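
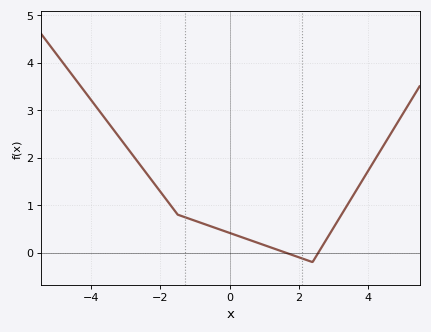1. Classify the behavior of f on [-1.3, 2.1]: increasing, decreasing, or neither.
decreasing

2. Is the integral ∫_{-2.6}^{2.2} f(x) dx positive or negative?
positive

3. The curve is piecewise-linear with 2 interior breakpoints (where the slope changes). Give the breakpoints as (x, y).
(-1.5, 0.8); (2.4, -0.2)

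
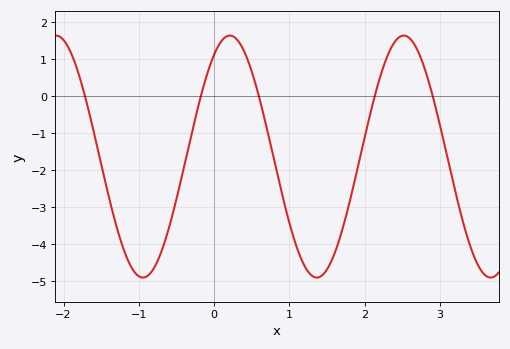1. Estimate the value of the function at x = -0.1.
0.5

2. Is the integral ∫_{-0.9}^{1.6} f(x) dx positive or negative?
negative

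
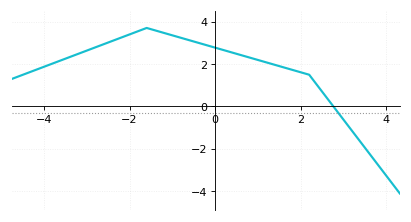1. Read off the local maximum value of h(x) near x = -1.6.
3.7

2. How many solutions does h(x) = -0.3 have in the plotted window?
1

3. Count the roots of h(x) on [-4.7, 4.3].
1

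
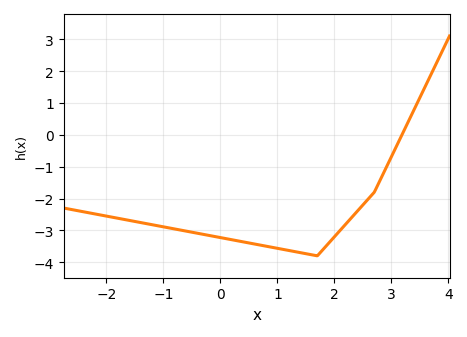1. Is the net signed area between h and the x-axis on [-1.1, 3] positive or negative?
negative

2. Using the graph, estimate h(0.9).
-3.53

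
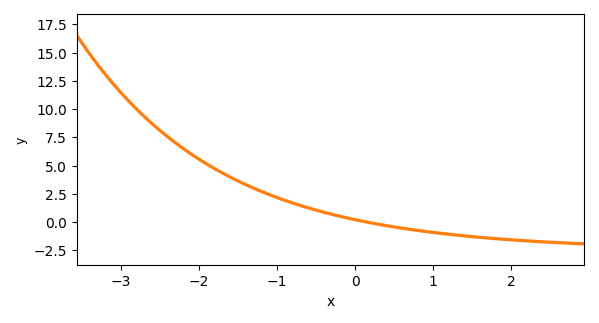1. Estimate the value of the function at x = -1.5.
3.63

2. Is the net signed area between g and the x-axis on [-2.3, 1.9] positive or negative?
positive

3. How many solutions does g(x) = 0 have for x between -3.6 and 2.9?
1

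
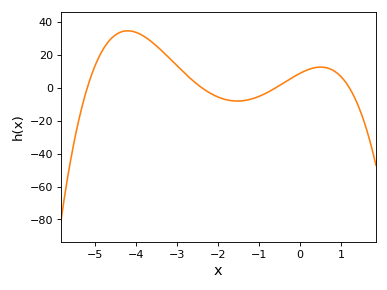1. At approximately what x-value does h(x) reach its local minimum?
-1.6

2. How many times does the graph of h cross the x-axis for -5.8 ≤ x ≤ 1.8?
4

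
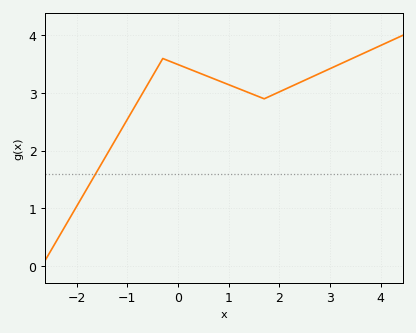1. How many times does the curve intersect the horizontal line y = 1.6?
1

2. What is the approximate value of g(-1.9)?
1.2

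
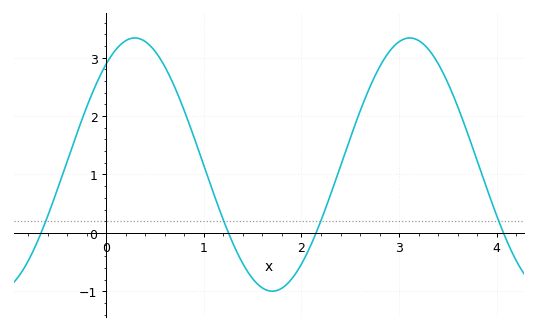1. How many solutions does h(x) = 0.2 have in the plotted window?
4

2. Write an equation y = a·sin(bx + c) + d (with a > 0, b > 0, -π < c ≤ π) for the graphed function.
y = 2.17sin(2.23x + 0.92) + 1.17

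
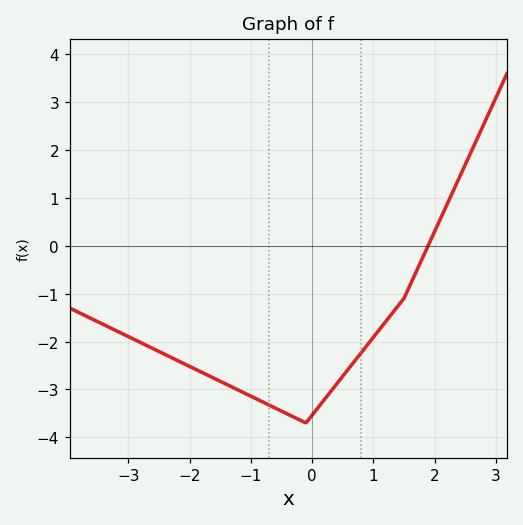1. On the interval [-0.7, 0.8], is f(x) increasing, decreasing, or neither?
neither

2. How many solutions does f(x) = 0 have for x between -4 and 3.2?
1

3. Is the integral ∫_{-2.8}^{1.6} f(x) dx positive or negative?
negative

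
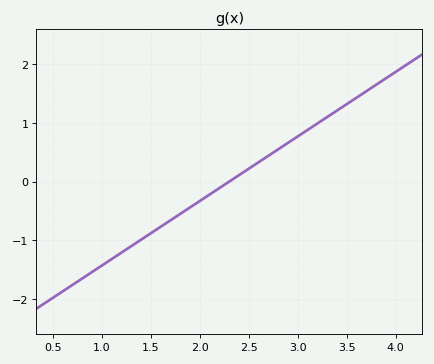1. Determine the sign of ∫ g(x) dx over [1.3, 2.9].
negative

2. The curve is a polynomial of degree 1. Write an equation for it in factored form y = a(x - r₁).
y = 1.1(x - 2.3)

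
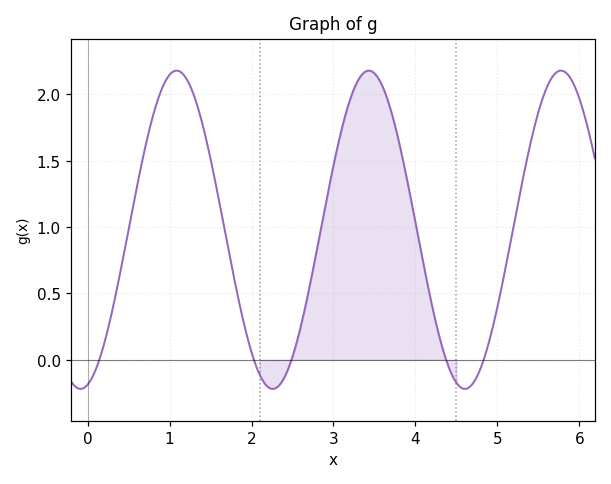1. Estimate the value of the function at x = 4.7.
-0.2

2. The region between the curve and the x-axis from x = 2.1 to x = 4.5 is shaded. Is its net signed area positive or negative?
positive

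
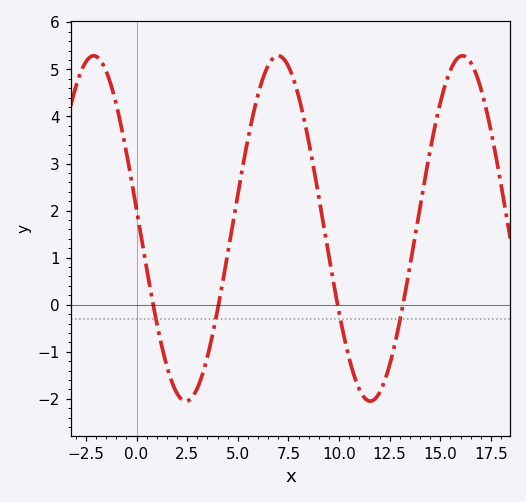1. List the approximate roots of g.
1, 4, 10, 13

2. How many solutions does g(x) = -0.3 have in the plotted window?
4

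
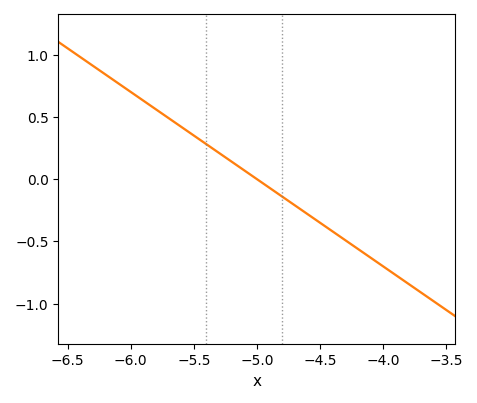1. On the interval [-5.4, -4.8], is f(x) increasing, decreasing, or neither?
decreasing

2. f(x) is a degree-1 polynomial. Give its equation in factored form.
y = -0.7(x + 5)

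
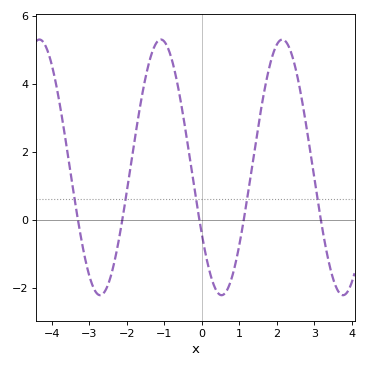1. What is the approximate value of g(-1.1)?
5.3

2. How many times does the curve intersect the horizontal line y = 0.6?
5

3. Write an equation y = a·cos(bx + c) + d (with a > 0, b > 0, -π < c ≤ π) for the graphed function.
y = 3.76cos(1.94x + 2.12) + 1.54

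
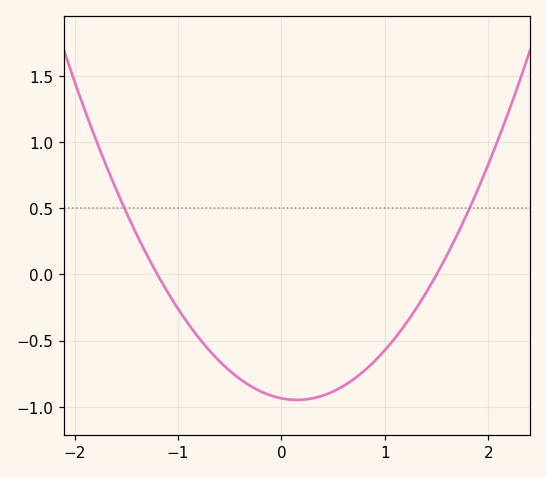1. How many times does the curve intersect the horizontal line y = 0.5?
2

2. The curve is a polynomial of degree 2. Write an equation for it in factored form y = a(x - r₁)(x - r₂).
y = 0.52(x + 1.2)(x - 1.5)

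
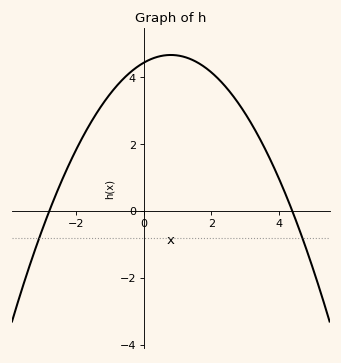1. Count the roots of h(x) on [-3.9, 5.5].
2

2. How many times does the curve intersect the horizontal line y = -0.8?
2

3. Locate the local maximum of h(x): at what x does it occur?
0.8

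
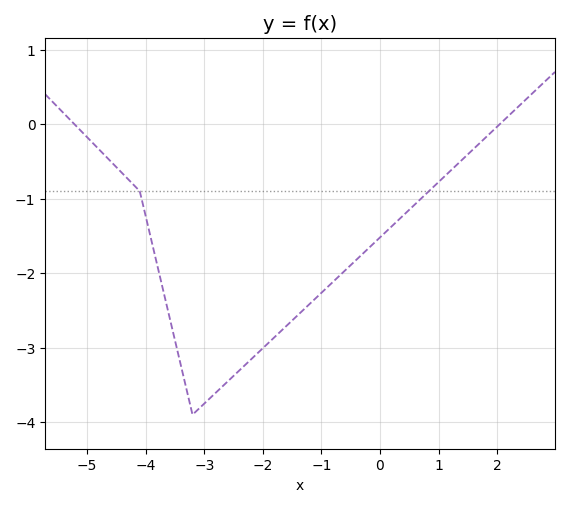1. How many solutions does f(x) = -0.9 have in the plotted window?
2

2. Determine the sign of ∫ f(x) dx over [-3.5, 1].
negative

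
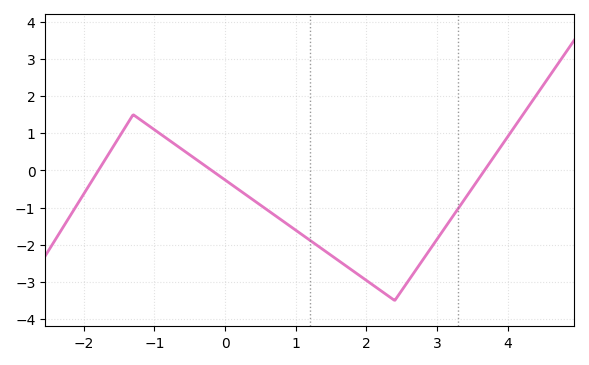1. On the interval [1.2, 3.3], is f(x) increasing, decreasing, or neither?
neither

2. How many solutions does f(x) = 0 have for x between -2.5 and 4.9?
3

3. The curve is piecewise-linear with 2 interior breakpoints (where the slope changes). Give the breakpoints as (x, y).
(-1.3, 1.5); (2.4, -3.5)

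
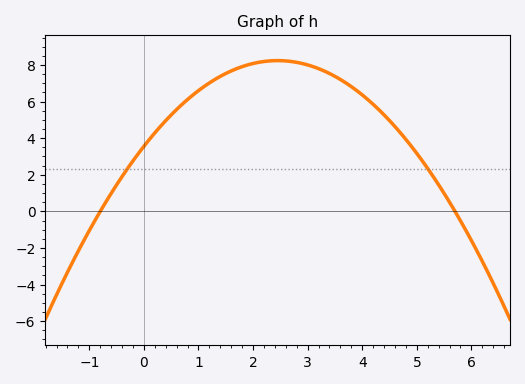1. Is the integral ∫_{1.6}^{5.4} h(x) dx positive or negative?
positive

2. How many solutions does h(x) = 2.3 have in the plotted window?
2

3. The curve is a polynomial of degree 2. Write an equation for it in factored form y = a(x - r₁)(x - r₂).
y = -0.78(x + 0.8)(x - 5.7)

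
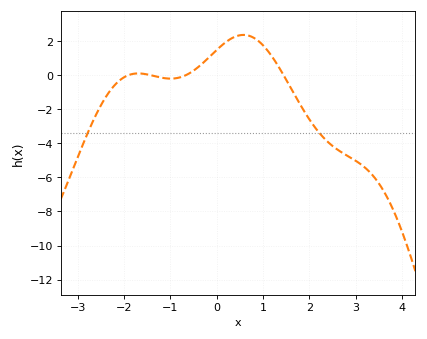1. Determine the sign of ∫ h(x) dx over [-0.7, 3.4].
negative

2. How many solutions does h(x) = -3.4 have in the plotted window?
2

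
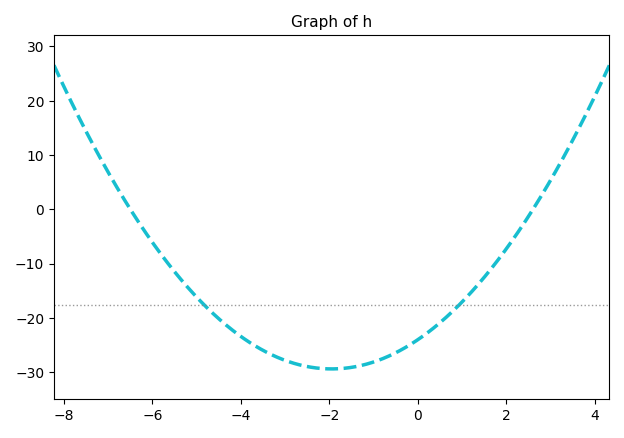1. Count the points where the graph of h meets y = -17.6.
2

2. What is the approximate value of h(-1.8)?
-29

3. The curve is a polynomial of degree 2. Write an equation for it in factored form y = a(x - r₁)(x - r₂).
y = 1.42(x + 6.5)(x - 2.6)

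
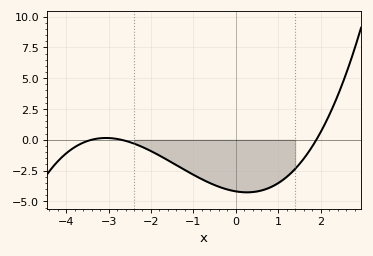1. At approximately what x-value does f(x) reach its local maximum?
-3.1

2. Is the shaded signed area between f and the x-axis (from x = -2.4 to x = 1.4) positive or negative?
negative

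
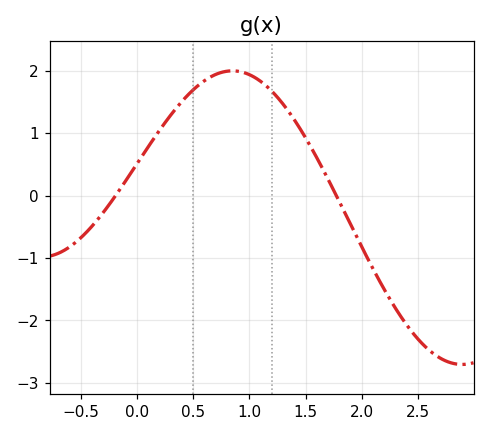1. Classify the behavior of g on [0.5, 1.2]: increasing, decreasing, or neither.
neither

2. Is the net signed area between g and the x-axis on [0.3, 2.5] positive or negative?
positive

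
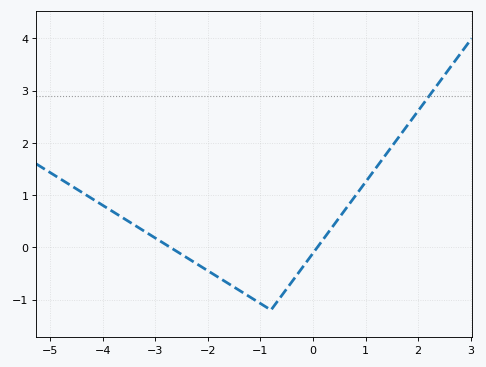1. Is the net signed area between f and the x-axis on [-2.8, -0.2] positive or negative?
negative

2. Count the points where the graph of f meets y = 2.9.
1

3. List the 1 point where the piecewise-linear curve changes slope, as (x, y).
(-0.8, -1.2)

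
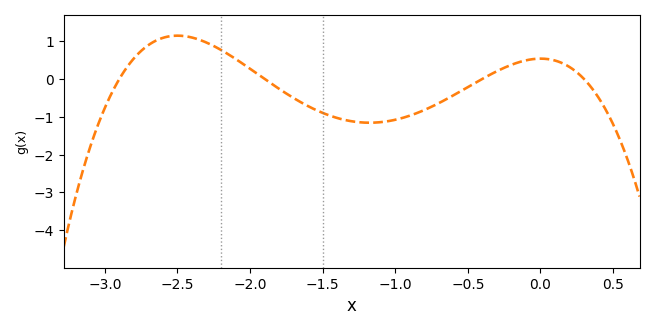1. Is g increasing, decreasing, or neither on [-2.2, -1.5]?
decreasing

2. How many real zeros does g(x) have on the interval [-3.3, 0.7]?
4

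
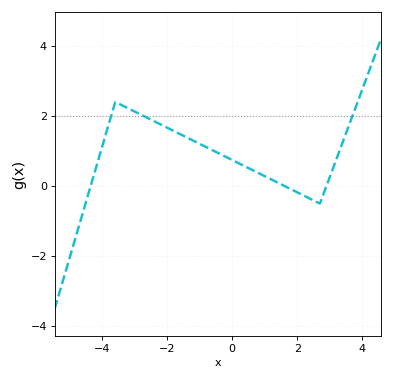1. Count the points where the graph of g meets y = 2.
3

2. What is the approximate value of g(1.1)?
0.237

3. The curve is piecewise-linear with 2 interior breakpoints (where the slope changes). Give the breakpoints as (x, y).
(-3.6, 2.4); (2.7, -0.5)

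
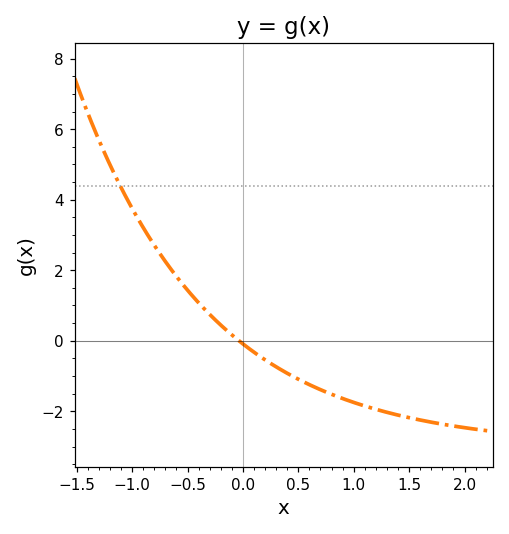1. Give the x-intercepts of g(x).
-0.036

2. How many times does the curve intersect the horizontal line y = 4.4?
1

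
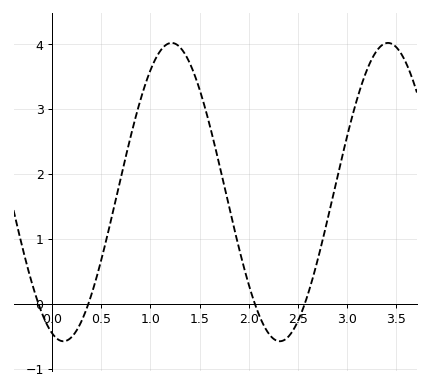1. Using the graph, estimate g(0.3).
-0.3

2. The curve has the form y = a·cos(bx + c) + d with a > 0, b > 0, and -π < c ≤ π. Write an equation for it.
y = 2.3cos(2.9x + 2.8) + 1.72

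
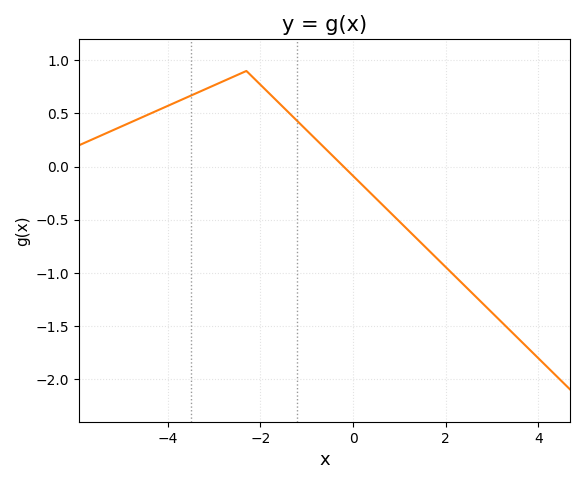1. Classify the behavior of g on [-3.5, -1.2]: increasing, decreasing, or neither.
neither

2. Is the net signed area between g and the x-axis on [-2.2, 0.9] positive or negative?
positive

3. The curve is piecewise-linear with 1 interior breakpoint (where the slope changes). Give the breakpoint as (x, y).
(-2.3, 0.9)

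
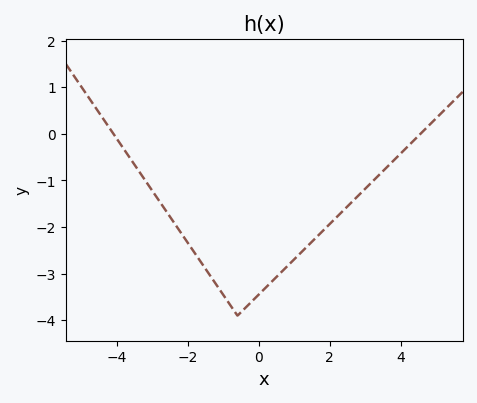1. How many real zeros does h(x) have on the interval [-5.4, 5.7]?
2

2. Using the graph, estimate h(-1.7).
-2.7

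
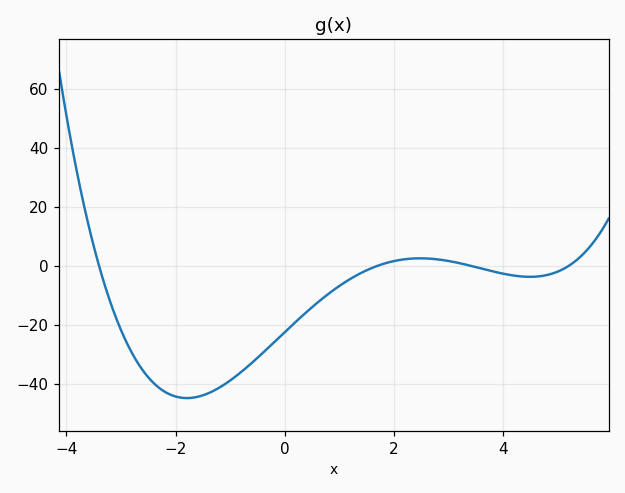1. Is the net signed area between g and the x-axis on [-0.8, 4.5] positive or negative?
negative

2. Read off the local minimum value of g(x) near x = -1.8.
-44.8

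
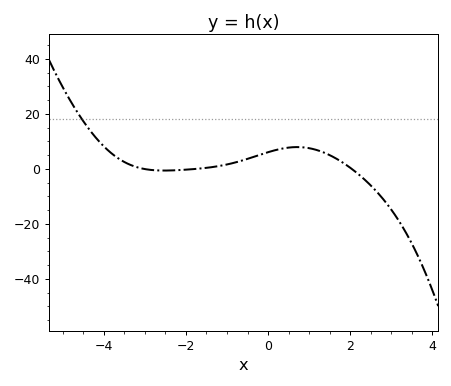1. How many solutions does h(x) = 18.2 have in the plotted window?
1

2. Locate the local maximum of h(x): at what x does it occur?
0.709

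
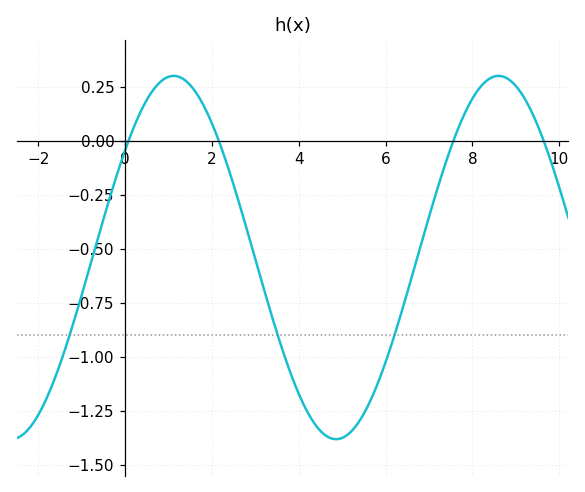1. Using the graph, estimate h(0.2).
0.061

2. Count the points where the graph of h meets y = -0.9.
3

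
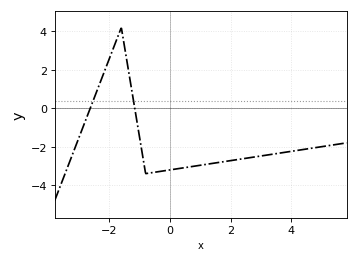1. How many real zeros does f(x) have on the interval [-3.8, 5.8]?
2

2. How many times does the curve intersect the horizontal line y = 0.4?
2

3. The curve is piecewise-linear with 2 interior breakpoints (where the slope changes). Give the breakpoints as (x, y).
(-1.6, 4.2); (-0.8, -3.4)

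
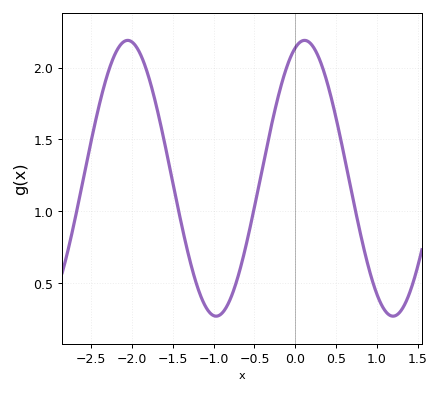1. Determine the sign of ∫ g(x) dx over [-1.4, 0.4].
positive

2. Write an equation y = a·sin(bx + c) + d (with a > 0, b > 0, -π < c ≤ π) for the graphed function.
y = 0.96sin(2.9x + 1.2) + 1.23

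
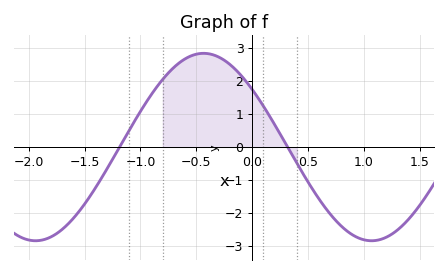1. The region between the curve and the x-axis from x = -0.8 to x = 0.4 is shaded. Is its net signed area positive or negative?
positive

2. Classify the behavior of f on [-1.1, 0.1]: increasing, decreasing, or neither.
neither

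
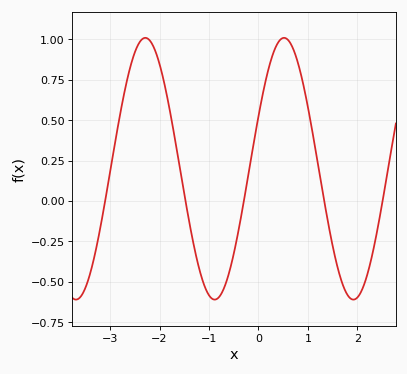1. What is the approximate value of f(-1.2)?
-0.42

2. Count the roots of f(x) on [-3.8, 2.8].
5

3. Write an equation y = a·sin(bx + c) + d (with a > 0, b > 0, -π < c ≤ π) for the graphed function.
y = 0.81sin(2.2x + 0.41) + 0.2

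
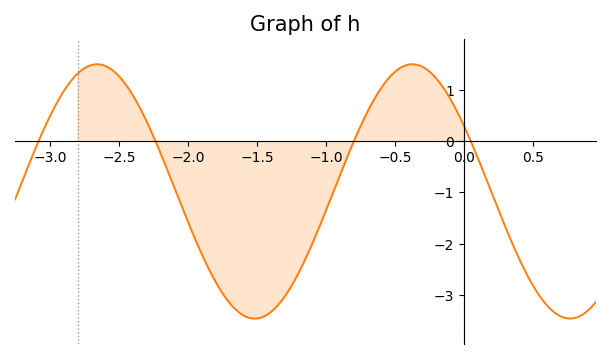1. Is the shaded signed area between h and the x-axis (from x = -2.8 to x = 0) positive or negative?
negative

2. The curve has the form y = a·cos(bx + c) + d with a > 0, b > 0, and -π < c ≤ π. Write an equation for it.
y = 2.48cos(2.75x + 1.03) - 0.98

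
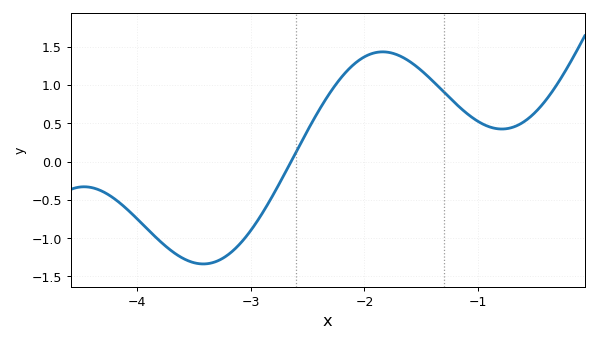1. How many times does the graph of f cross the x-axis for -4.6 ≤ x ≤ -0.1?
1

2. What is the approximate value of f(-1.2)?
0.762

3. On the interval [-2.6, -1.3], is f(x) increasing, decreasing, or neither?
neither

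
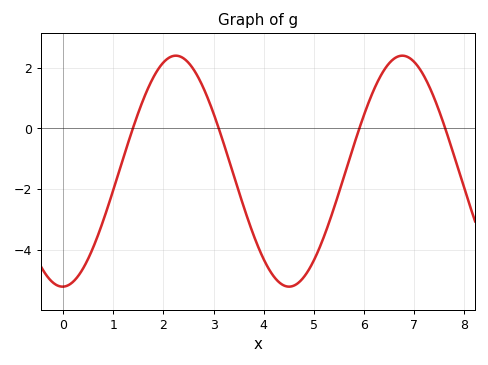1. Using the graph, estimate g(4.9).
-4.66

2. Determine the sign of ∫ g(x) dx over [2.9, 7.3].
negative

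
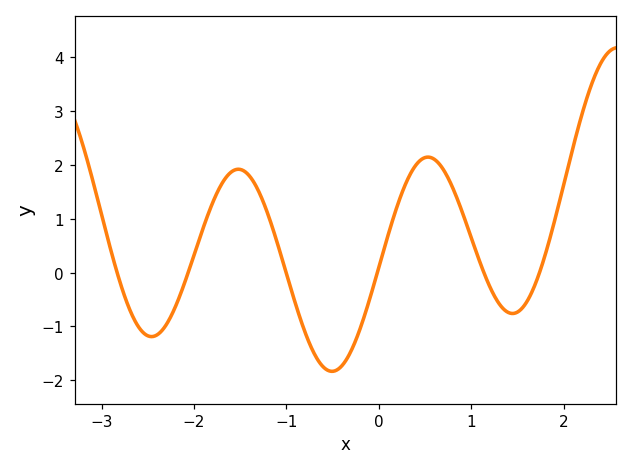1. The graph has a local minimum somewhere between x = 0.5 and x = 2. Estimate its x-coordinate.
1.4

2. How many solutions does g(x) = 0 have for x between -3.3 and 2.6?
6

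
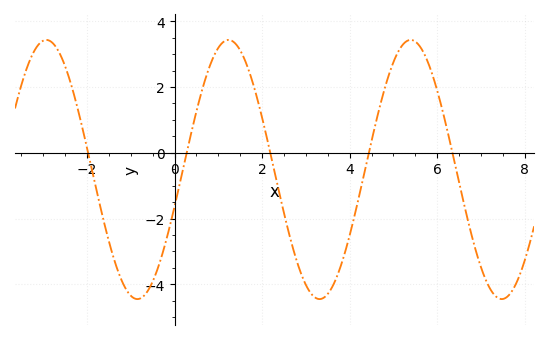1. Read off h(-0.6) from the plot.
-4.2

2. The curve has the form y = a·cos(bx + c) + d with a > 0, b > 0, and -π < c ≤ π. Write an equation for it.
y = 3.94cos(1.5x - 1.9) - 0.51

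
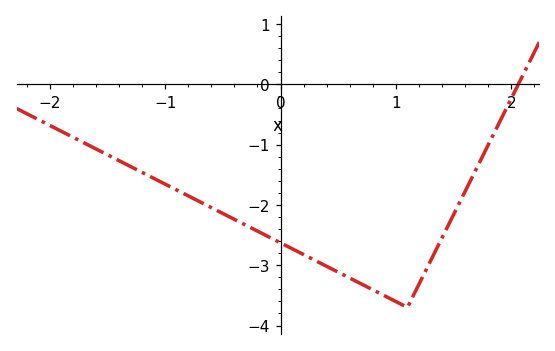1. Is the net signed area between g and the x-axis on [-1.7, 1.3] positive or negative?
negative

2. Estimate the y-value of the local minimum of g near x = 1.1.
-3.7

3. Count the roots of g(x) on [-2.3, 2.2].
1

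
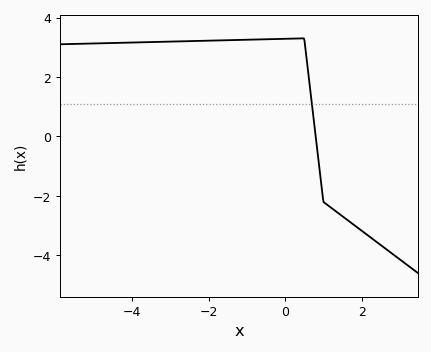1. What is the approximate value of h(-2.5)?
3.2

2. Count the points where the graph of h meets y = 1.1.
1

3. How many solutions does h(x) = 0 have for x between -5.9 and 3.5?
1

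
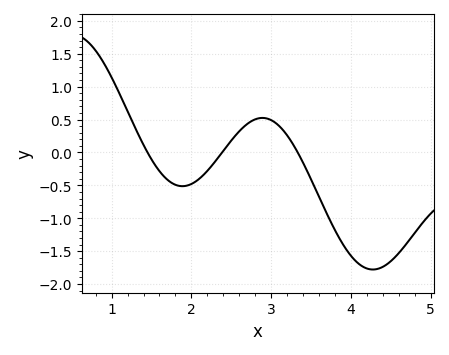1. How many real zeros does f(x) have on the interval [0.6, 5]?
3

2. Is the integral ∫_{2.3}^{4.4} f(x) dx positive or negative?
negative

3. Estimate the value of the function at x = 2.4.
0.023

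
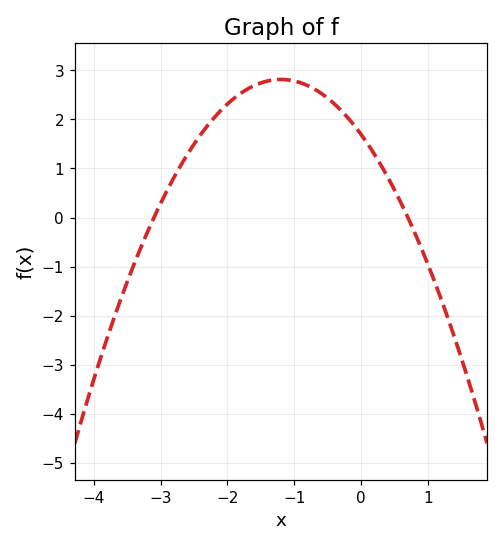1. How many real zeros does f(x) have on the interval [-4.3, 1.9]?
2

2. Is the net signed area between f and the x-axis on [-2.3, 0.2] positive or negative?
positive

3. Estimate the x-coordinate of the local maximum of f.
-1.2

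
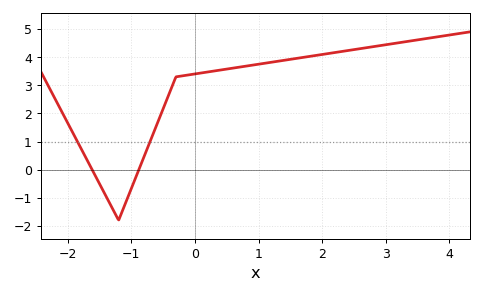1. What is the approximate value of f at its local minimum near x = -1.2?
-1.8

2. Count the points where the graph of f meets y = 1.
2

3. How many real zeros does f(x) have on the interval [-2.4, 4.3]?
2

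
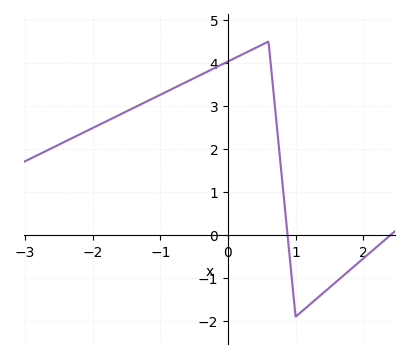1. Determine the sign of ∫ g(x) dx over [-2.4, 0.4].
positive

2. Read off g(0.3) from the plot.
4.27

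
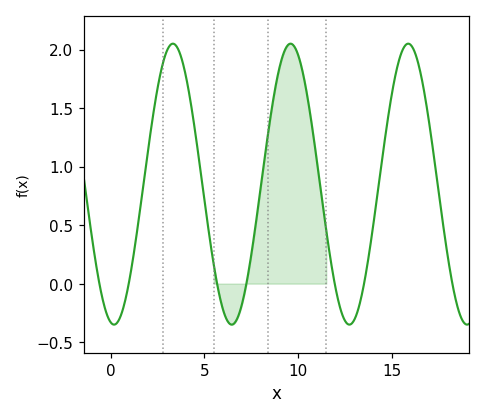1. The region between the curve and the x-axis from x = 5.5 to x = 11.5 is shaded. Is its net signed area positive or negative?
positive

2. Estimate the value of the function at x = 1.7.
0.799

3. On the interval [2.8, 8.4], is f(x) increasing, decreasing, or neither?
neither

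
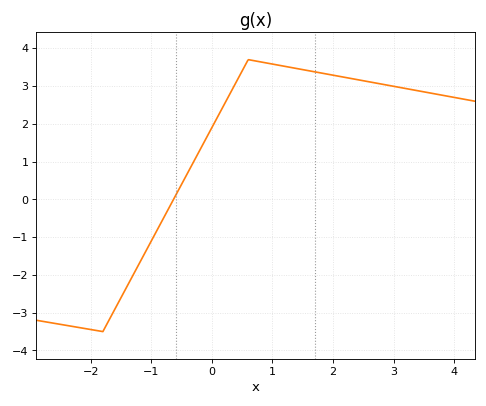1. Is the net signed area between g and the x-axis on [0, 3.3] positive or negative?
positive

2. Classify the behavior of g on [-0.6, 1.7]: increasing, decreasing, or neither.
neither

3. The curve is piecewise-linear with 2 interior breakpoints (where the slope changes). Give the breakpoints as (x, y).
(-1.8, -3.5); (0.6, 3.7)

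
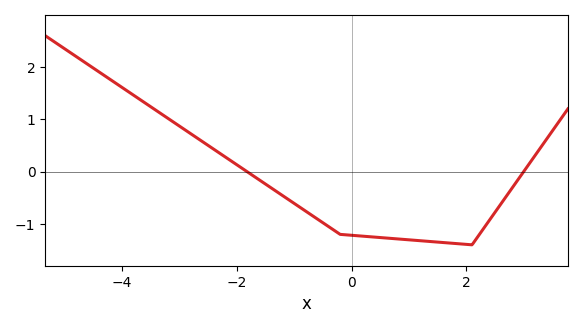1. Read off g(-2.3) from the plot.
0.354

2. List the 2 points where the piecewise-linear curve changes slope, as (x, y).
(-0.2, -1.2); (2.1, -1.4)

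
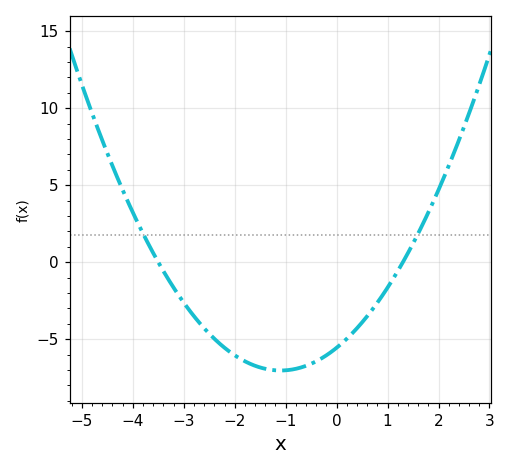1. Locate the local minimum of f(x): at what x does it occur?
-1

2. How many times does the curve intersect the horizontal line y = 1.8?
2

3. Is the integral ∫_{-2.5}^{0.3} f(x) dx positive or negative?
negative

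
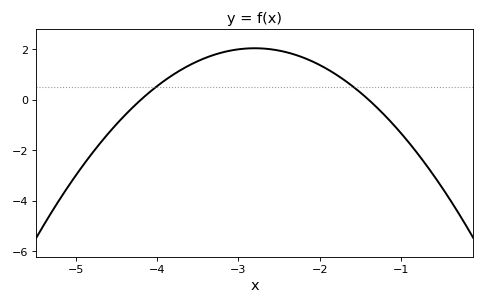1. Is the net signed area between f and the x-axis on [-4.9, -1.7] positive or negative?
positive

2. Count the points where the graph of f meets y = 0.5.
2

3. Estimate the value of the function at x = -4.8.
-2.12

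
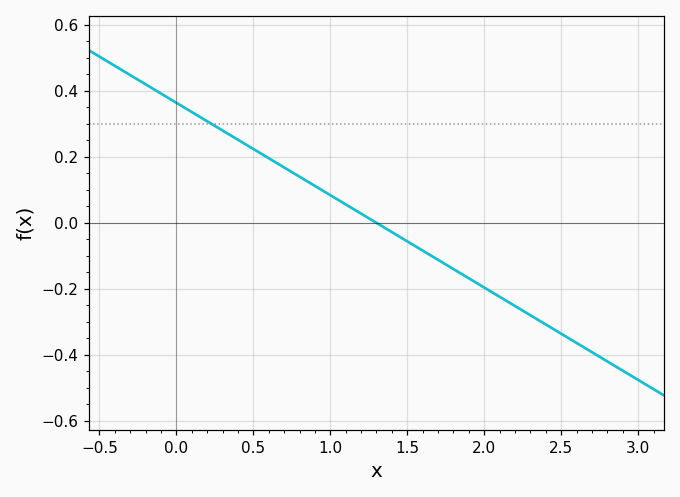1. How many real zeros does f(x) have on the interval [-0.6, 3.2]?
1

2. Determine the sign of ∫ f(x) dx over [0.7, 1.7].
positive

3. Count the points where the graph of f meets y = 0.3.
1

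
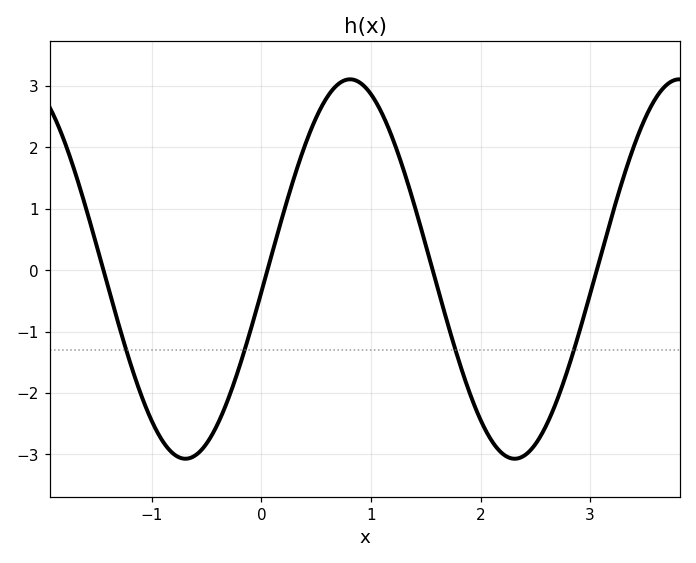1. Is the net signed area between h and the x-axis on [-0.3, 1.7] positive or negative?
positive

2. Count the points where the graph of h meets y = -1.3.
4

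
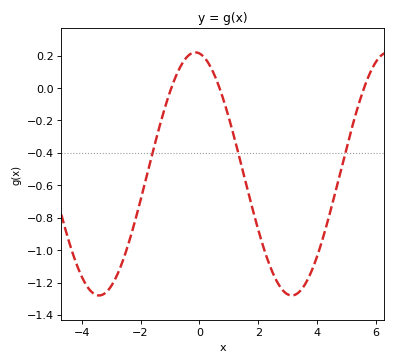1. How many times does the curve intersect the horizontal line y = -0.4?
3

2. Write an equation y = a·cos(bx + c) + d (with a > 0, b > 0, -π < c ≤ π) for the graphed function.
y = 0.75cos(0.96x + 0.13) - 0.53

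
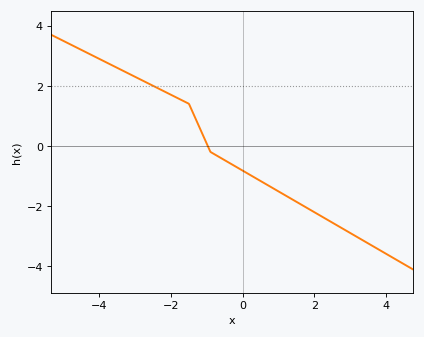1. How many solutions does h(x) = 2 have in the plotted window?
1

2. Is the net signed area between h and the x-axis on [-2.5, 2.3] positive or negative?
negative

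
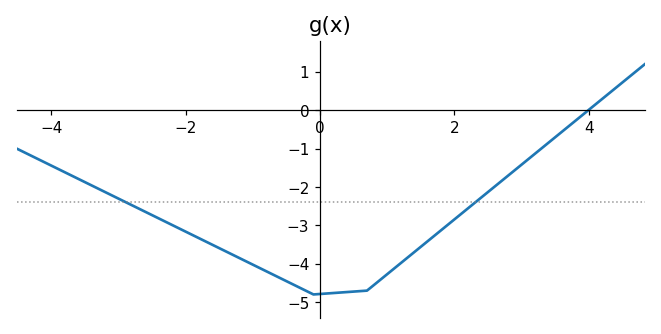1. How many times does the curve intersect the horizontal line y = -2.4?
2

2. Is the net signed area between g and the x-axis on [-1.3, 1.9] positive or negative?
negative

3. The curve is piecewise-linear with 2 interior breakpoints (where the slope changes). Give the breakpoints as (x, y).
(-0.1, -4.8); (0.7, -4.7)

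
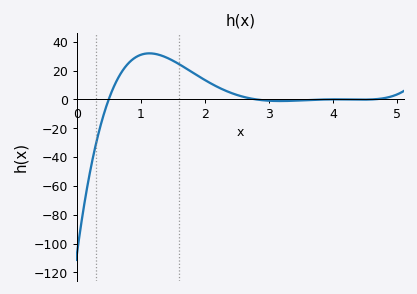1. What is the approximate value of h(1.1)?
31.9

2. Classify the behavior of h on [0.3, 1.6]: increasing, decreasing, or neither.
neither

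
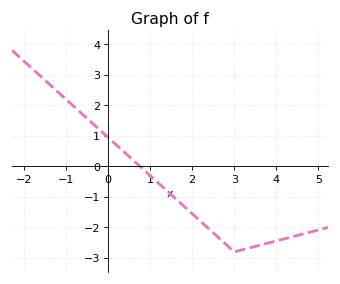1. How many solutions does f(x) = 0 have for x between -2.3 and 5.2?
1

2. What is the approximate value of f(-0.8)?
1.94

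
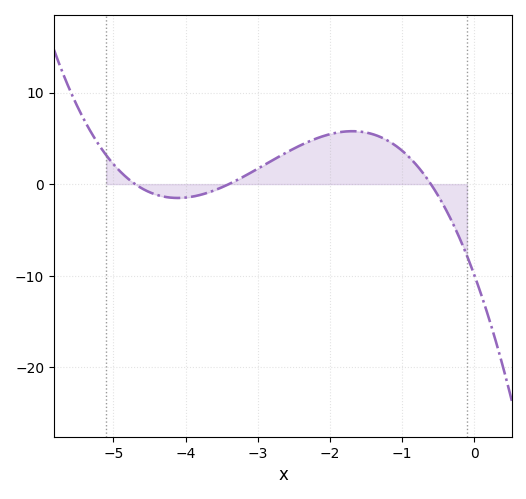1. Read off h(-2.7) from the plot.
3.03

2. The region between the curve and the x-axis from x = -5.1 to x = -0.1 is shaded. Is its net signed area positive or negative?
positive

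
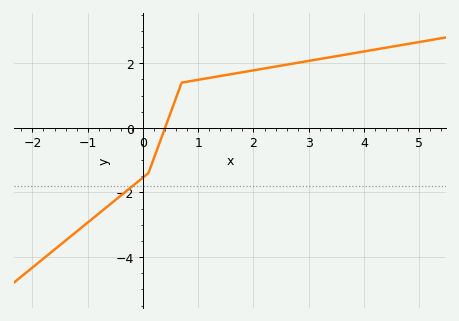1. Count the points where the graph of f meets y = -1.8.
1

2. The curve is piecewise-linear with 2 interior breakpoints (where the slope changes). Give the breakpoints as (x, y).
(0.1, -1.4); (0.7, 1.4)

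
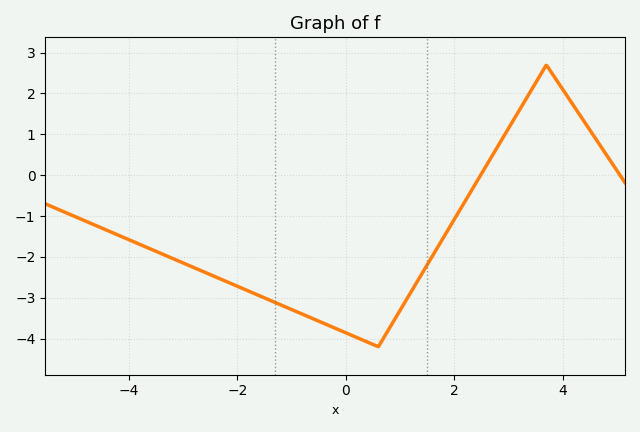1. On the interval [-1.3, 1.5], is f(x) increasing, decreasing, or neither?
neither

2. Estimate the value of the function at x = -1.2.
-3.18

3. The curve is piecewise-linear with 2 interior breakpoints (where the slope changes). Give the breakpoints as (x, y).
(0.6, -4.2); (3.7, 2.7)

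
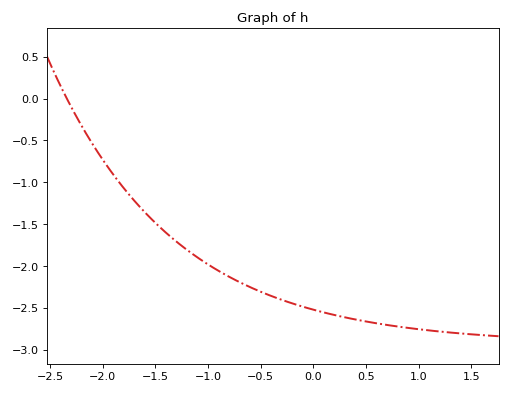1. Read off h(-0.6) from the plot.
-2.25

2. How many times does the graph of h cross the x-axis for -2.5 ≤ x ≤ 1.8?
1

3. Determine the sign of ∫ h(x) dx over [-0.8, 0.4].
negative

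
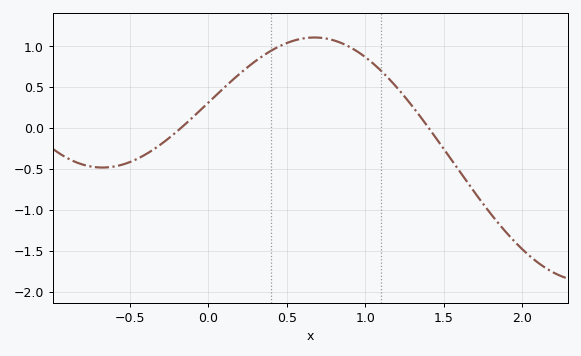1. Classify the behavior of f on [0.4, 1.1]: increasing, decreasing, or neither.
neither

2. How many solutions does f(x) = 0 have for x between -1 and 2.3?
2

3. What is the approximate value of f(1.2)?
0.501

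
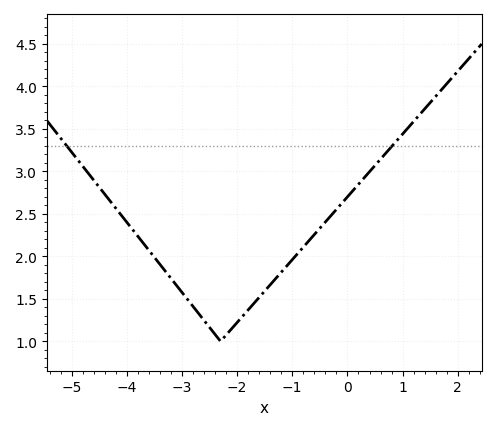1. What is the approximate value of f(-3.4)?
1.9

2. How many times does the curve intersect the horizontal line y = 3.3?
2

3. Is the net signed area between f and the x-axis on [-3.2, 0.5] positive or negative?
positive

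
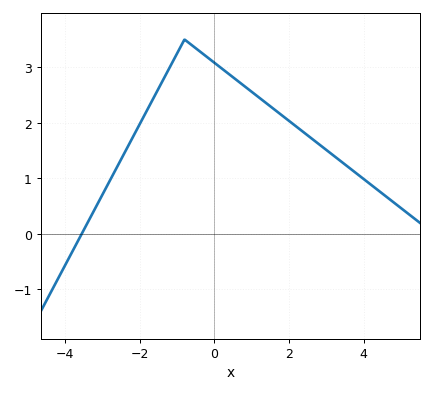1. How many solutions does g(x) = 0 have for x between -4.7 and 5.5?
1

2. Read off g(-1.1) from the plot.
3.1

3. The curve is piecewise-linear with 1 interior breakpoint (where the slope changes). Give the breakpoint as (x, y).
(-0.8, 3.5)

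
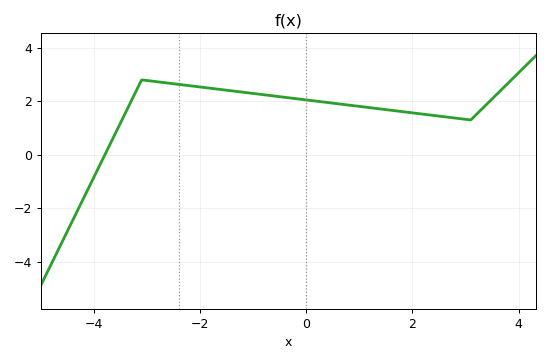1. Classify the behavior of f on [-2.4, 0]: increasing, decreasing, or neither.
decreasing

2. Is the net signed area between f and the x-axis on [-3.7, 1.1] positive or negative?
positive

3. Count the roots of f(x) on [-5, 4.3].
1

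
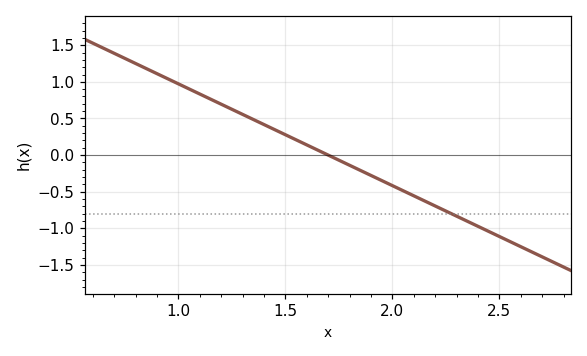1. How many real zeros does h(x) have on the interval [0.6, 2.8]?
1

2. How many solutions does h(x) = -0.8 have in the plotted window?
1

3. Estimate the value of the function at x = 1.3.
0.556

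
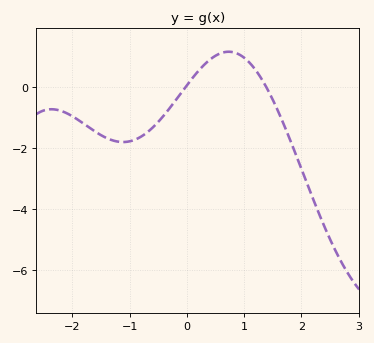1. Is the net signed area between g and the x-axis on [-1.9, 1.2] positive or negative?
negative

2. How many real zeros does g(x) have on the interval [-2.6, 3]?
2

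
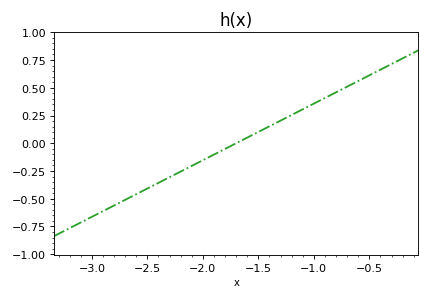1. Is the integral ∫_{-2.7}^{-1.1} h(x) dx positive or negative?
negative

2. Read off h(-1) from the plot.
0.36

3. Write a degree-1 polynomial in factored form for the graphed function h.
y = 0.51(x + 1.7)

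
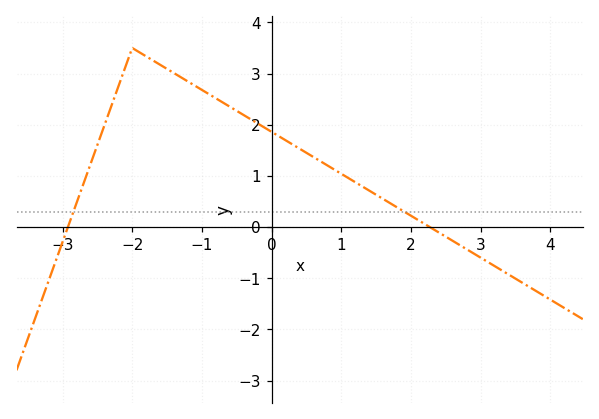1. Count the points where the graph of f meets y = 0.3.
2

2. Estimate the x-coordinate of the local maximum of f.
-2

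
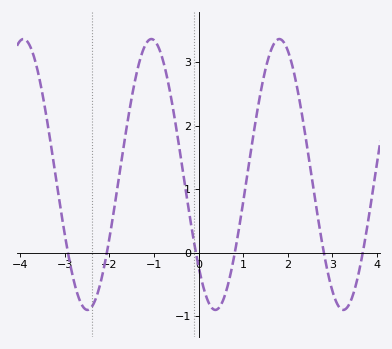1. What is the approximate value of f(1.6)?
3.1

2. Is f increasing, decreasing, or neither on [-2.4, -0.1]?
neither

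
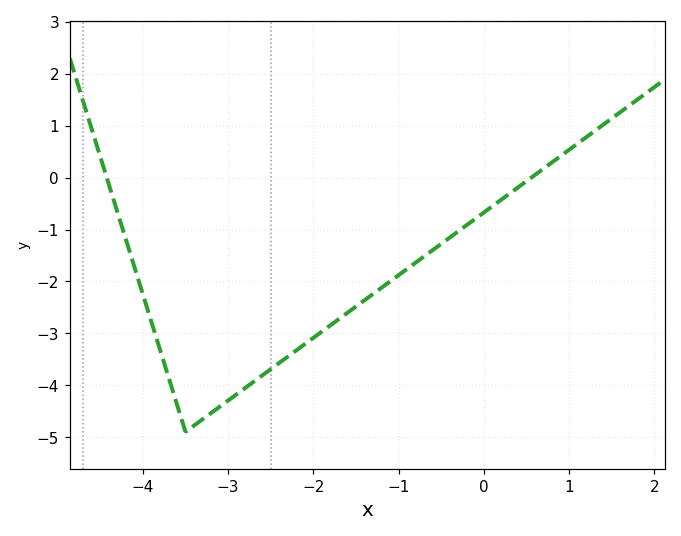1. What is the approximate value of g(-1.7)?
-2.7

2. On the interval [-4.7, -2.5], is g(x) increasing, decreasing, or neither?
neither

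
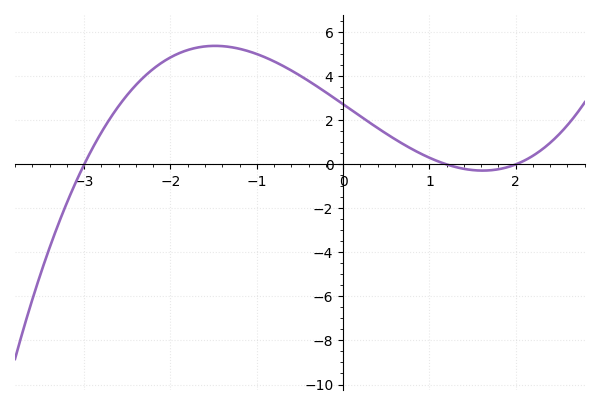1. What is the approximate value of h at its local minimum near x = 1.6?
-0.28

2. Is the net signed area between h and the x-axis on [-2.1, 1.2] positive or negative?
positive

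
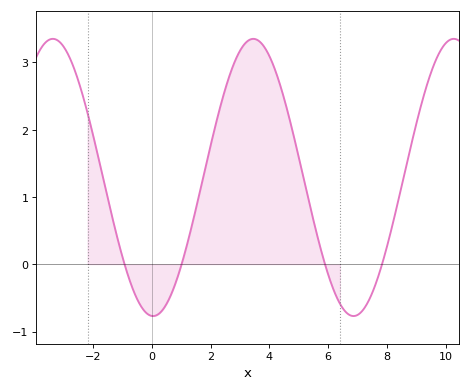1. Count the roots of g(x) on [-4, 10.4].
4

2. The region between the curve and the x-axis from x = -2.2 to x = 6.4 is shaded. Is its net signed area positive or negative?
positive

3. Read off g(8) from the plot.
0.258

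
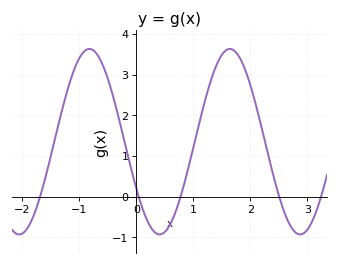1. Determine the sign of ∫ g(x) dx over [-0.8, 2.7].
positive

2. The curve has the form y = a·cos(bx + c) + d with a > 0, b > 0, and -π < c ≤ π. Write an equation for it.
y = 2.28cos(2.55x + 2.1) + 1.35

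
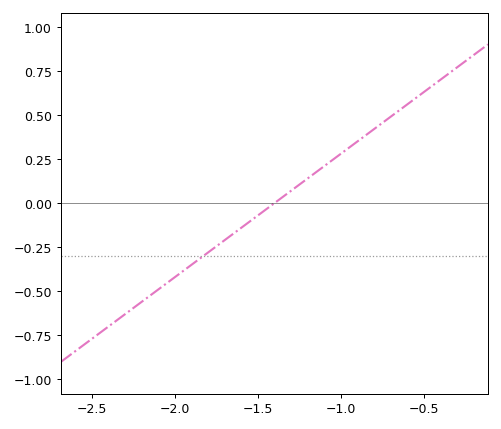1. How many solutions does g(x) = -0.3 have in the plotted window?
1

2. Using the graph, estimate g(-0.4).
0.7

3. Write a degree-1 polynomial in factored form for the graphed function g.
y = 0.7(x + 1.4)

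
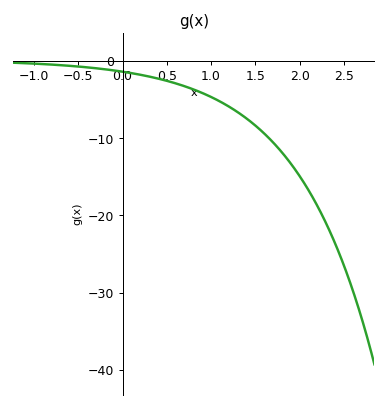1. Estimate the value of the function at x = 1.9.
-13.3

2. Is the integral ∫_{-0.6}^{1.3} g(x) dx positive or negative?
negative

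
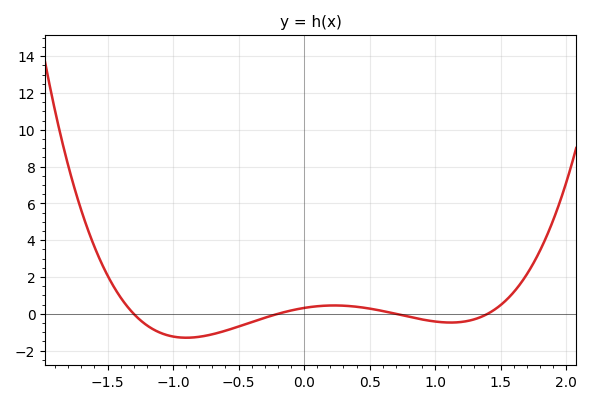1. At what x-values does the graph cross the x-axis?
-1.3, -0.2, 0.7, 1.4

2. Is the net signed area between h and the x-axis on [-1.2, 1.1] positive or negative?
negative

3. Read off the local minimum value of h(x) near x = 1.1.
-0.4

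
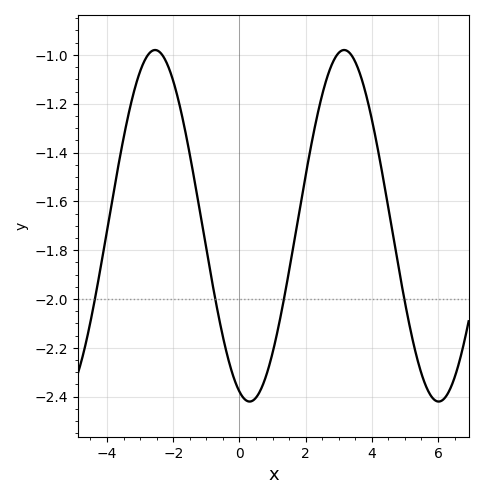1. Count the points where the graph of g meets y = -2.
4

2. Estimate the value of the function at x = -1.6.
-1.34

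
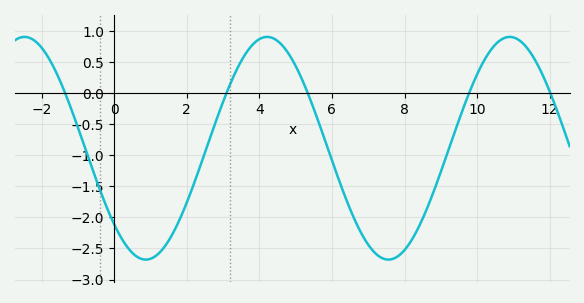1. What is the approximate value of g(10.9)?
0.9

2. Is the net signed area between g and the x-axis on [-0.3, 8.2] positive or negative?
negative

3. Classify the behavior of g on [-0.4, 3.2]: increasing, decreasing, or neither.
neither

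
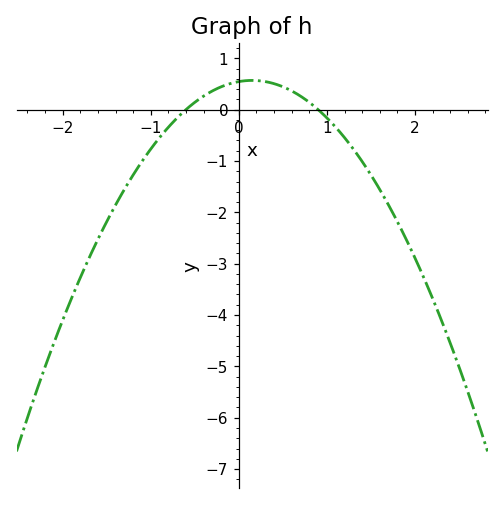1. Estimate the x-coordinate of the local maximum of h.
0.1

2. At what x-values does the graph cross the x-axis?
-0.6, 0.9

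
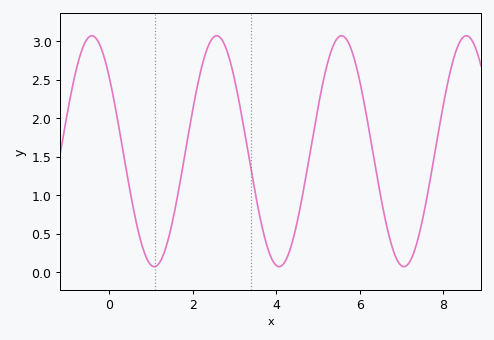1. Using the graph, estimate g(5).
2.13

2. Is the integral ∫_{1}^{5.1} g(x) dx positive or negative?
positive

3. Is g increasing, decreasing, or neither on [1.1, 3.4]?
neither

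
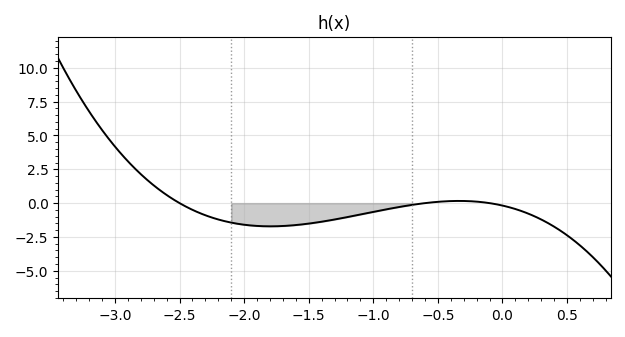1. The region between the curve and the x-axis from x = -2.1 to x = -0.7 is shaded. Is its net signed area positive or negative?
negative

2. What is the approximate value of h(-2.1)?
-1.4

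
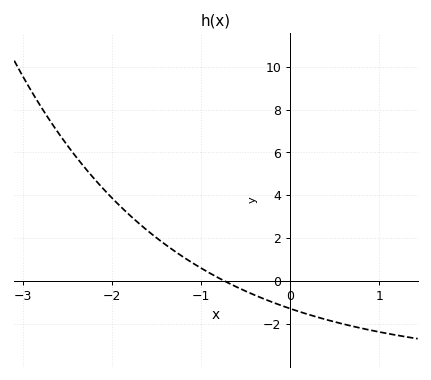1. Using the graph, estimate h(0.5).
-2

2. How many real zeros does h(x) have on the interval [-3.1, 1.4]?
1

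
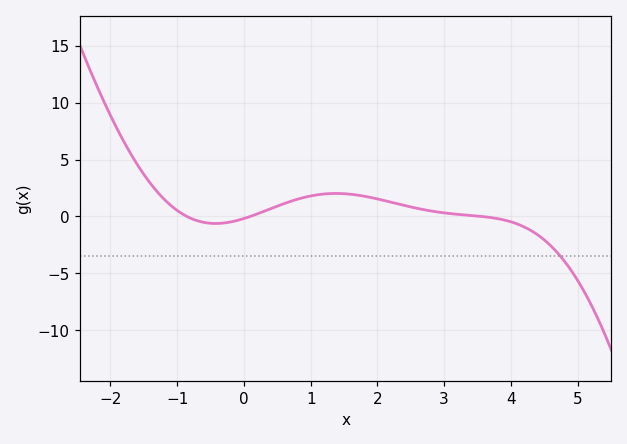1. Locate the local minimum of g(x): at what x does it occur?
-0.422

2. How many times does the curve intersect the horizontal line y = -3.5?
1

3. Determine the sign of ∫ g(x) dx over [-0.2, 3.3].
positive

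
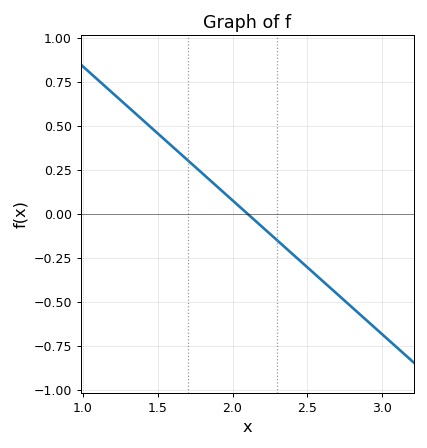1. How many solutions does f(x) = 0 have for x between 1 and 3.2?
1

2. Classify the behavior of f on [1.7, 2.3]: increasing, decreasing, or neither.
decreasing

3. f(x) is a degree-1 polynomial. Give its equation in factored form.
y = -0.76(x - 2.1)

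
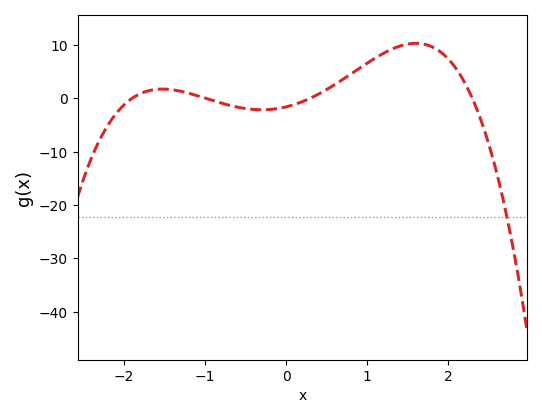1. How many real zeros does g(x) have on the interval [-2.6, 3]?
4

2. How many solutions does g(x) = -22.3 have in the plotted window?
1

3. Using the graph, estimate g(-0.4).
-2.11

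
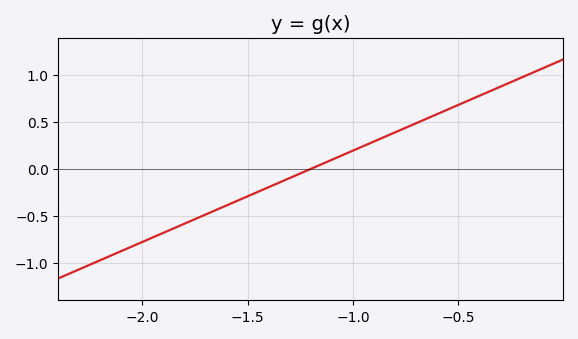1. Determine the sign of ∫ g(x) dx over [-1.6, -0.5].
positive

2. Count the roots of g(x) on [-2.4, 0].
1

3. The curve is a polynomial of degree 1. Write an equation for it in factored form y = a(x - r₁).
y = 0.97(x + 1.2)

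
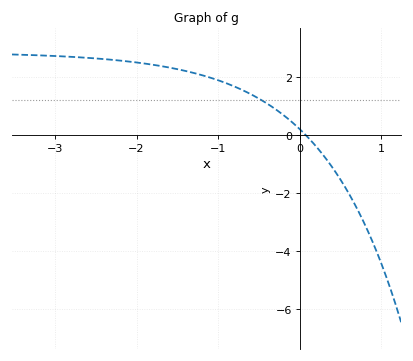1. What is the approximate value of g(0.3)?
-0.8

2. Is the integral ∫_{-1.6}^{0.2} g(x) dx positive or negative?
positive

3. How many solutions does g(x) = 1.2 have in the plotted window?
1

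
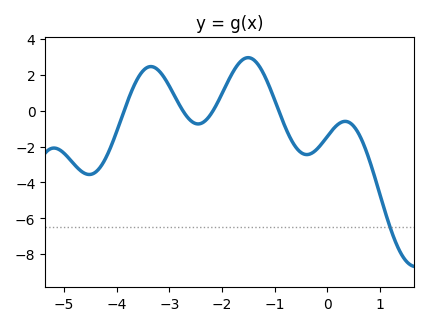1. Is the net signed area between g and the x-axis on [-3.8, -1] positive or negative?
positive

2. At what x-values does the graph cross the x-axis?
-3.86, -2.74, -2.17, -0.921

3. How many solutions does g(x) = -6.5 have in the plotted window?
1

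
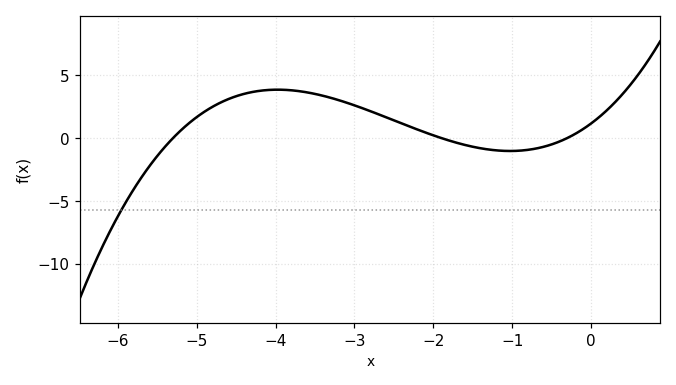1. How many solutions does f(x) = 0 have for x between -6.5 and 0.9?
3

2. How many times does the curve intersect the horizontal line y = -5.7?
1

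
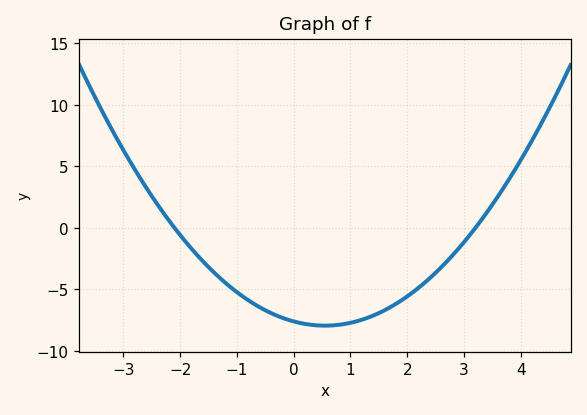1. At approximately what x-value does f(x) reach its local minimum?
0.55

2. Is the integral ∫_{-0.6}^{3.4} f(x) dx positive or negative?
negative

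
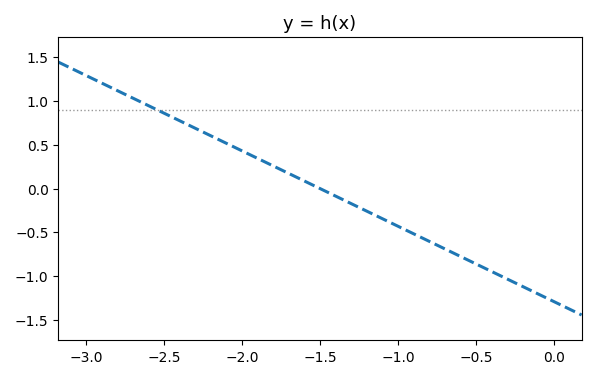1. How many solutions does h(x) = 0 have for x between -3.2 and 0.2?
1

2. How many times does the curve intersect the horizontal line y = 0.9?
1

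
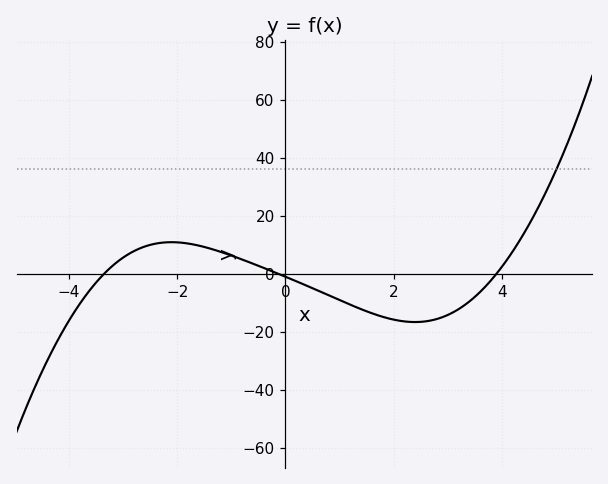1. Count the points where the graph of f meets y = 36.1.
1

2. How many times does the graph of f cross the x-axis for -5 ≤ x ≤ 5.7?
3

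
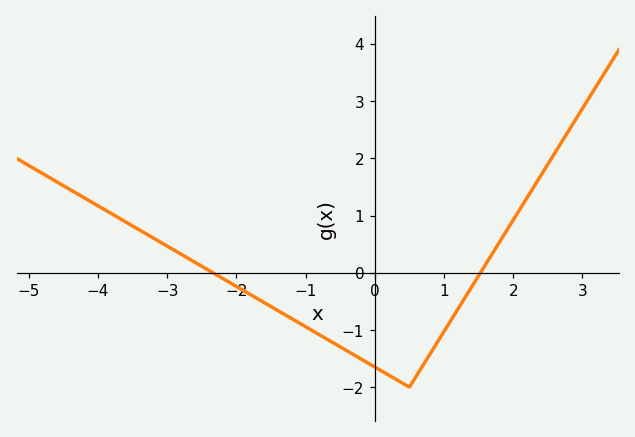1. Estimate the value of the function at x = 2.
0.9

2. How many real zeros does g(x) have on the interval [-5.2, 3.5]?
2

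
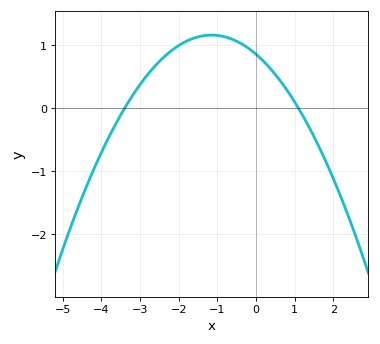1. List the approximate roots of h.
-3.4, 1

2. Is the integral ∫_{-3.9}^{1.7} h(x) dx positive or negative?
positive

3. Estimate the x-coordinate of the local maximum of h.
-1.2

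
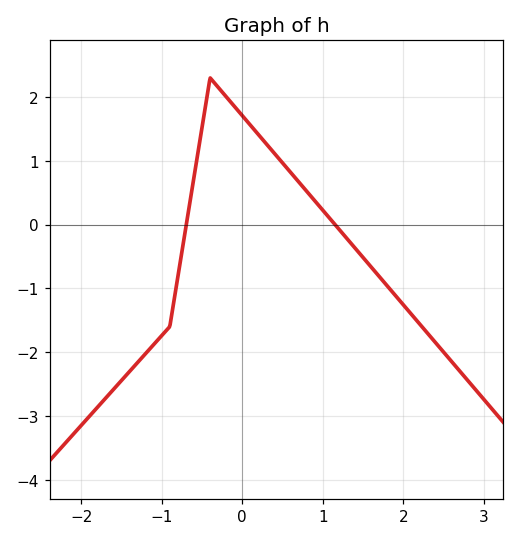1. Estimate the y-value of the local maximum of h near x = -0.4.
2.3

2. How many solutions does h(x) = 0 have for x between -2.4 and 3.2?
2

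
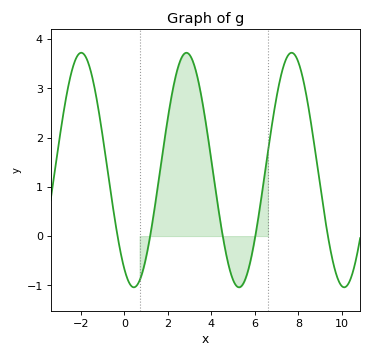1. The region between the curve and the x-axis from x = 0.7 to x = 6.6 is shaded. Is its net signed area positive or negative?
positive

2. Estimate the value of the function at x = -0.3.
-0.026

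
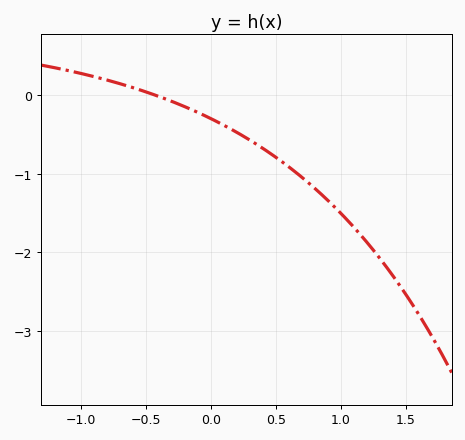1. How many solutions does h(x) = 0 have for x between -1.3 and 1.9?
1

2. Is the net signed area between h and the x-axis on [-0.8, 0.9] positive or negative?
negative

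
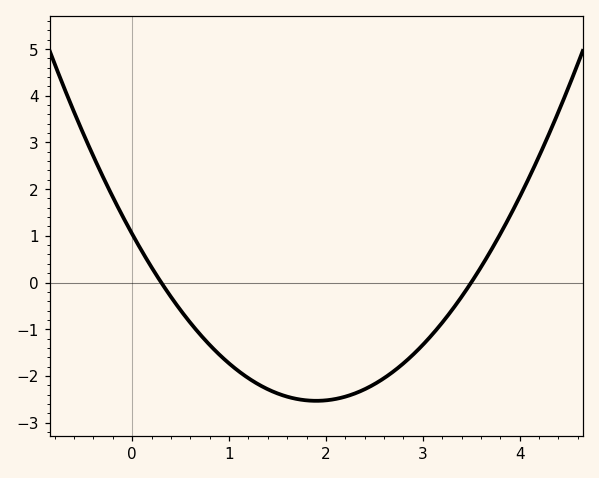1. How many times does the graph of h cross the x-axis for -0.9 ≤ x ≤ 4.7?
2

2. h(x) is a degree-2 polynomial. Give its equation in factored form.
y = 0.99(x - 0.3)(x - 3.5)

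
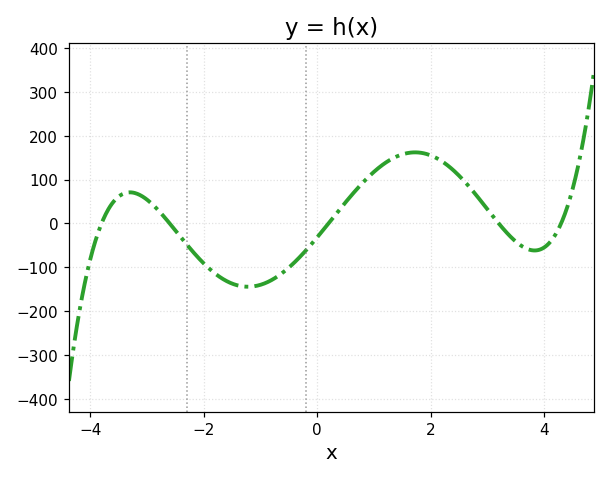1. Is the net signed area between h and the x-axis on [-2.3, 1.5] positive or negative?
negative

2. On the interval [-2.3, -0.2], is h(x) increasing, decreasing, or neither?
neither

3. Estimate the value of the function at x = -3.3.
70.8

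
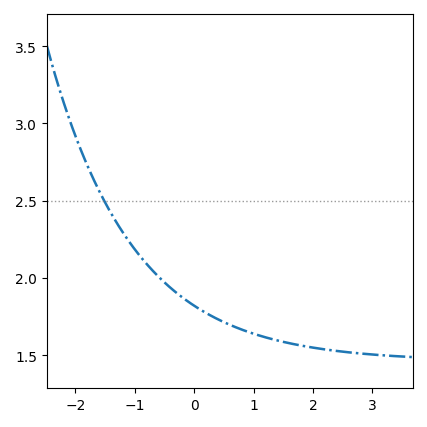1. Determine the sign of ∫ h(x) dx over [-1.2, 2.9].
positive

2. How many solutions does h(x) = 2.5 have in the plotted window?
1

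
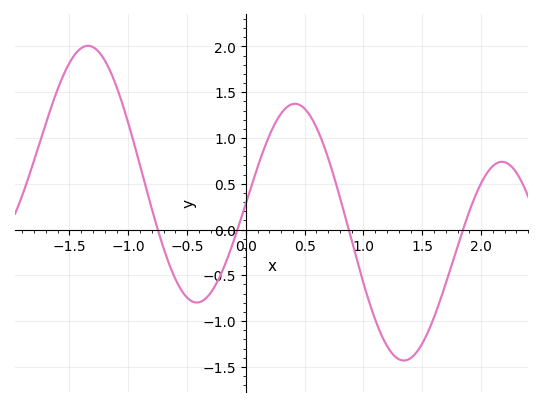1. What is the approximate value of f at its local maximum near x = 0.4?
1.37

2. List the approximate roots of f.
-0.749, -0.072, 0.874, 1.85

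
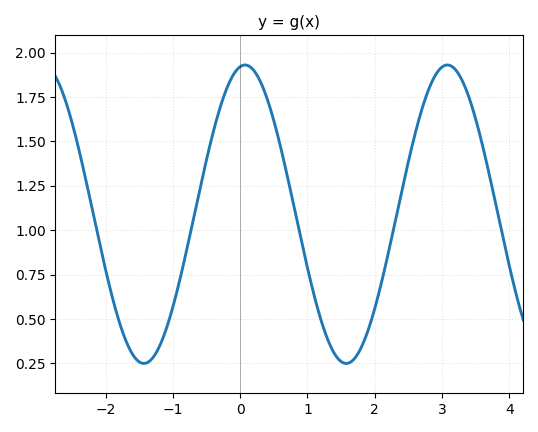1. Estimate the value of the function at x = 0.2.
1.9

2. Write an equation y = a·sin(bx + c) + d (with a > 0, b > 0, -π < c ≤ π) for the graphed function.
y = 0.84sin(2.1x + 1.4) + 1.09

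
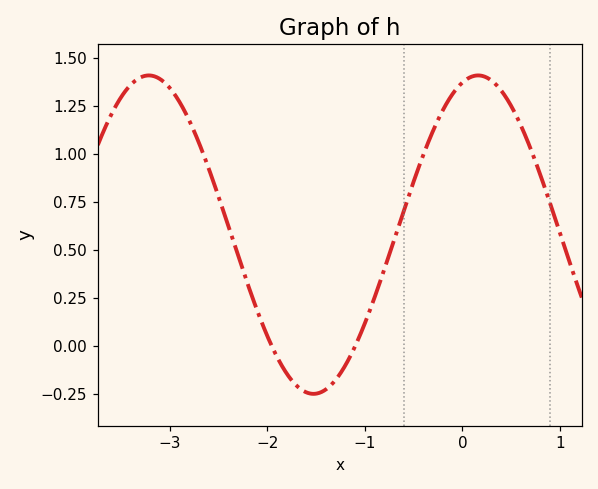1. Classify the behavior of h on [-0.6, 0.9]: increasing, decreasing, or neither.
neither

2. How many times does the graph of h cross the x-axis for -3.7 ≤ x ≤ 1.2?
2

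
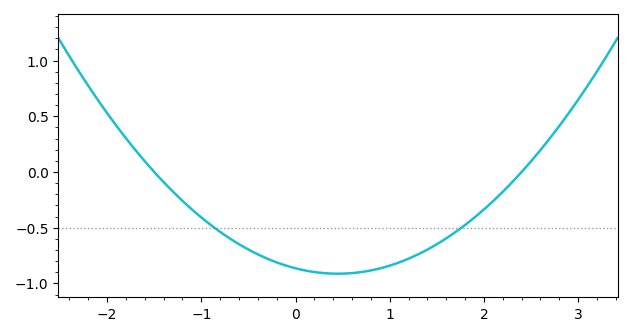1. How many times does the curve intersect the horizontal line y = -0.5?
2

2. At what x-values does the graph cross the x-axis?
-1.5, 2.4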